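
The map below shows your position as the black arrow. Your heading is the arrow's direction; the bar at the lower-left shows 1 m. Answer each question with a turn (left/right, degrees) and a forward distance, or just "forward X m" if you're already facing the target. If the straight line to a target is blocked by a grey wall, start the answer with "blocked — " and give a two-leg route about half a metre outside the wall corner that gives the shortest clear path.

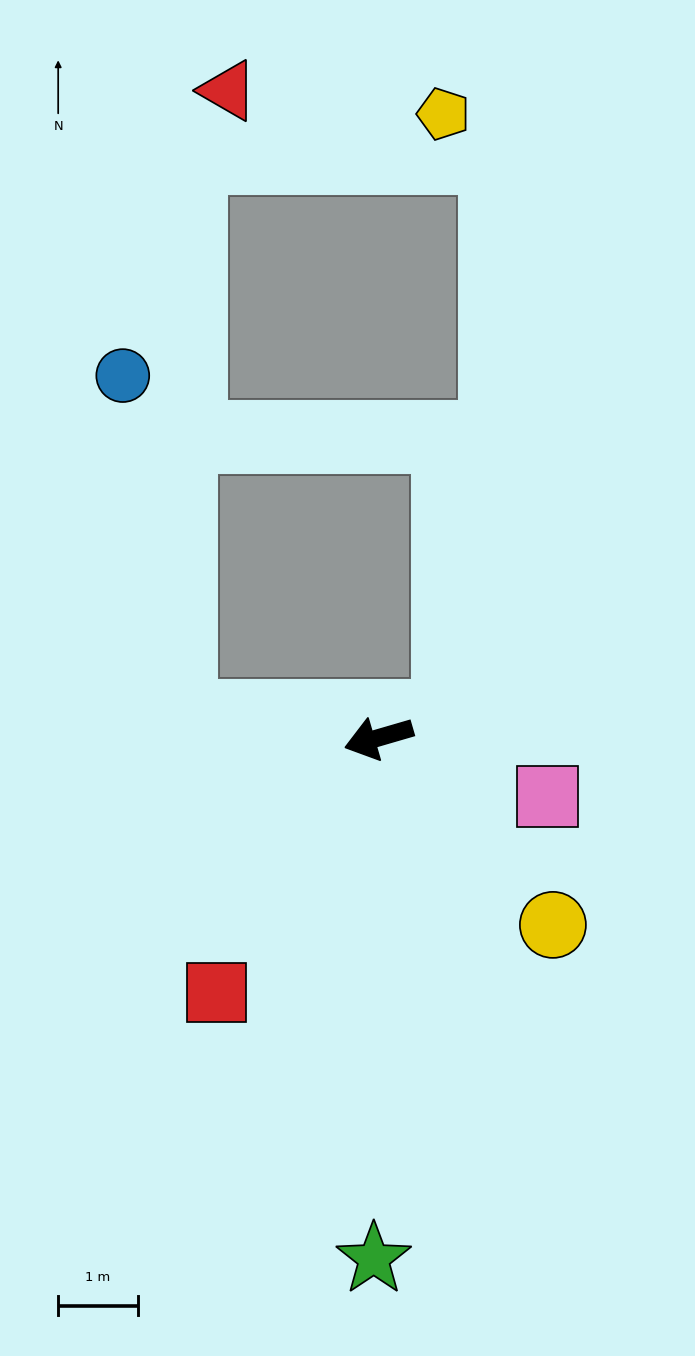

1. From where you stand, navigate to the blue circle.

blocked — turn right 23°, forward 2.5 m, then turn right 73°, forward 4.3 m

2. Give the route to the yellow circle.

turn left 117°, forward 3.2 m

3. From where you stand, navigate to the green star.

turn left 73°, forward 6.5 m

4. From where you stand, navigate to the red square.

turn left 41°, forward 3.8 m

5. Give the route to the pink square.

turn left 145°, forward 2.2 m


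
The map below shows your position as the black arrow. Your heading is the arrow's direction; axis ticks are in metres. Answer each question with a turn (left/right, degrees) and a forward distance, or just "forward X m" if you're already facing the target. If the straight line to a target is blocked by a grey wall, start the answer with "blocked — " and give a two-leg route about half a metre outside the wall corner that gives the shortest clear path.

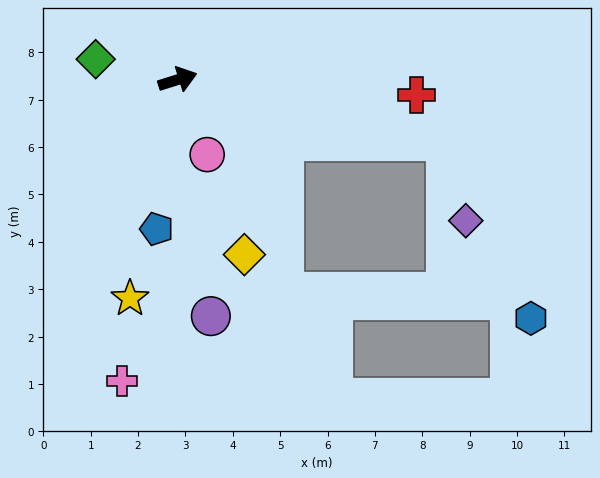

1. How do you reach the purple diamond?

blocked — turn right 30°, forward 5.8 m, then turn right 64°, forward 1.7 m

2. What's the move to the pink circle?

turn right 86°, forward 1.7 m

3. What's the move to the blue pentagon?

turn right 115°, forward 3.2 m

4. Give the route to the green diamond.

turn left 148°, forward 1.8 m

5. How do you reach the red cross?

turn right 21°, forward 5.1 m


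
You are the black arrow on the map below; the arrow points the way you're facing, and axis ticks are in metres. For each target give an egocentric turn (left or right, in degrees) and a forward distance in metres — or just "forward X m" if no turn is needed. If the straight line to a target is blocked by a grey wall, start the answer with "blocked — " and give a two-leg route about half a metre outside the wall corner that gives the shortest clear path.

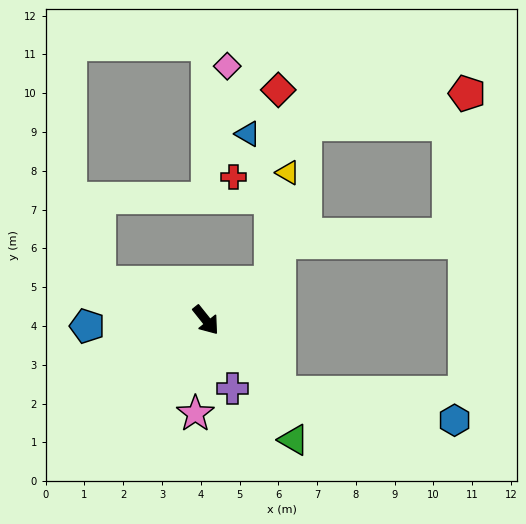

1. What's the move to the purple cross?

turn right 17°, forward 1.9 m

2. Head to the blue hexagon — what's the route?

blocked — turn left 7°, forward 2.7 m, then turn left 35°, forward 4.6 m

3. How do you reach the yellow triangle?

blocked — turn left 82°, forward 1.9 m, then turn left 50°, forward 2.9 m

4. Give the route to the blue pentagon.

turn right 126°, forward 3.1 m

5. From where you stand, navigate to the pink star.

turn right 45°, forward 2.4 m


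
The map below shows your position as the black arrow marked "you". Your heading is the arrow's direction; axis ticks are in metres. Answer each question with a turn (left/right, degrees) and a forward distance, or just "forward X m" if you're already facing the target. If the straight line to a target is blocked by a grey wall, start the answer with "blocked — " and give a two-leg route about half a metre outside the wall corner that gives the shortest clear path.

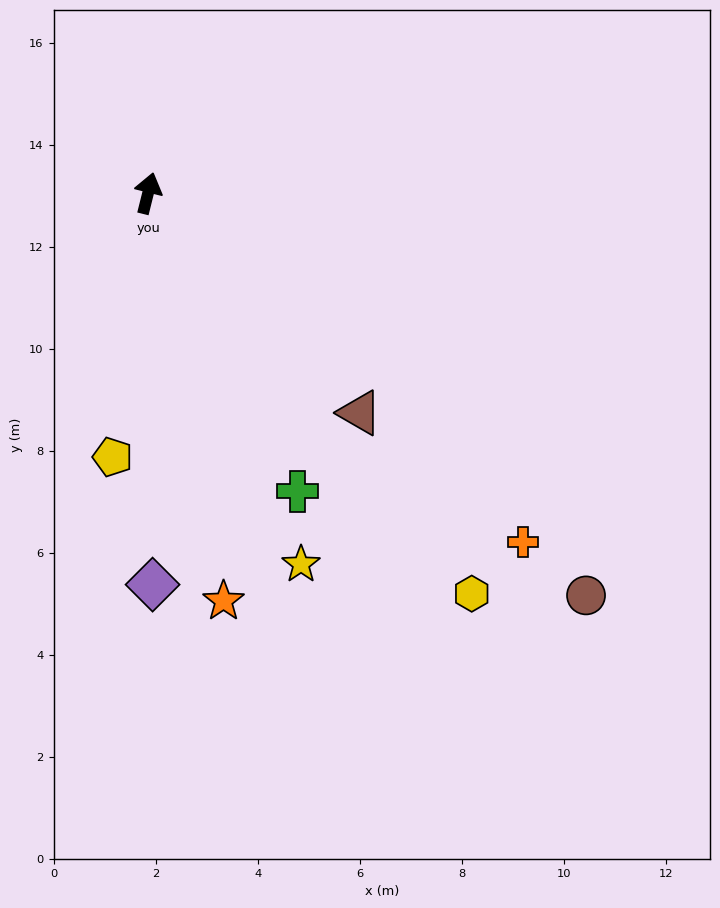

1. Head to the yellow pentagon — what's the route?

turn right 174°, forward 5.2 m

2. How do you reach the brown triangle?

turn right 122°, forward 6.0 m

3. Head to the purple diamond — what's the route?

turn right 165°, forward 7.7 m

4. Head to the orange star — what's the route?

turn right 156°, forward 8.1 m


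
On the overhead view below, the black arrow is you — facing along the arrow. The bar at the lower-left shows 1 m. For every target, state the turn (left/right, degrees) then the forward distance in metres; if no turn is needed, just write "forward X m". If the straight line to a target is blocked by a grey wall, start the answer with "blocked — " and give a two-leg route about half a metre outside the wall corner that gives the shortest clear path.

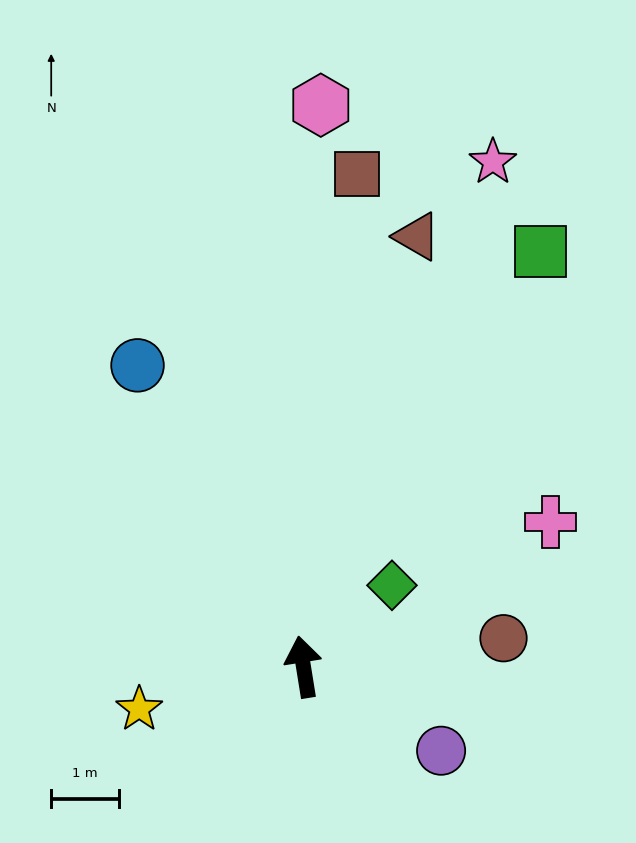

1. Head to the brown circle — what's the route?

turn right 91°, forward 3.0 m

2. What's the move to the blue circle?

turn left 20°, forward 5.1 m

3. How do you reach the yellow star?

turn left 95°, forward 2.5 m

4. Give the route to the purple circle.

turn right 131°, forward 2.4 m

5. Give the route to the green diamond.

turn right 57°, forward 1.8 m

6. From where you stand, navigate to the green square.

turn right 39°, forward 7.1 m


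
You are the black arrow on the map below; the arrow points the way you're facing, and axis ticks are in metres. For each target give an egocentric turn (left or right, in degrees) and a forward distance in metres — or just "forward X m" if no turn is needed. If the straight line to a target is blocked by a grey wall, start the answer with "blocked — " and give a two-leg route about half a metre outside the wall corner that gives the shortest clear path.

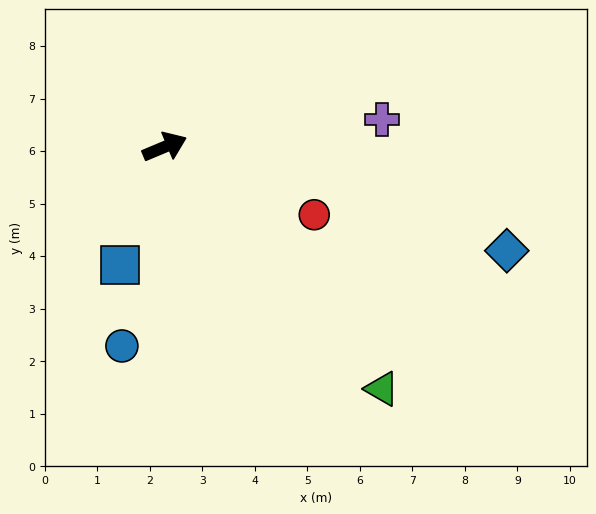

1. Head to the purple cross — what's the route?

turn right 16°, forward 4.2 m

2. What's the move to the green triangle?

turn right 71°, forward 6.2 m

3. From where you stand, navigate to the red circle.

turn right 47°, forward 3.1 m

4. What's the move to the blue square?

turn right 134°, forward 2.4 m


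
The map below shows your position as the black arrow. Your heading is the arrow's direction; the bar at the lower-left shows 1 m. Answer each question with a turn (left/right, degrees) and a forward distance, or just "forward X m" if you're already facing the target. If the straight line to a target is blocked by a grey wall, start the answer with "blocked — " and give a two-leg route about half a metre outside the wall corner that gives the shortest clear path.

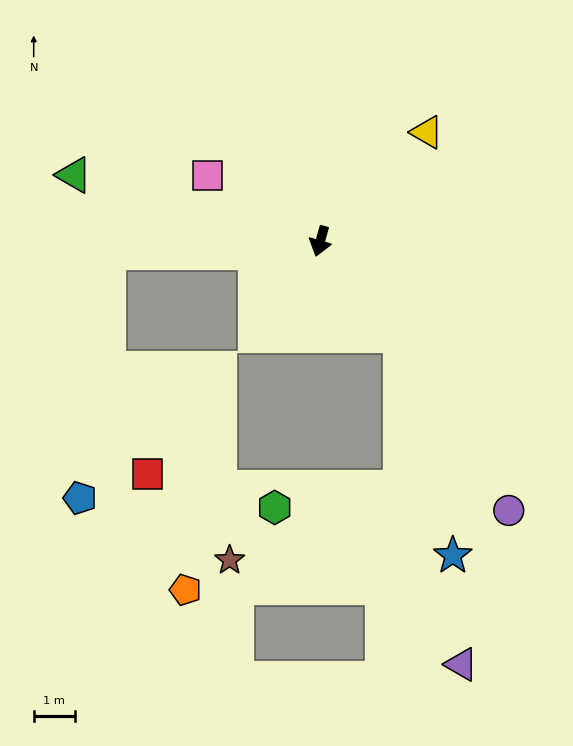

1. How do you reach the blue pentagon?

blocked — turn right 71°, forward 5.2 m, then turn left 80°, forward 6.0 m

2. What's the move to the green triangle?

turn right 89°, forward 6.2 m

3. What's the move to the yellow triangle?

turn left 152°, forward 3.7 m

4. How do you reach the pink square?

turn right 104°, forward 3.2 m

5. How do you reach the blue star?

blocked — turn left 56°, forward 3.0 m, then turn right 27°, forward 5.5 m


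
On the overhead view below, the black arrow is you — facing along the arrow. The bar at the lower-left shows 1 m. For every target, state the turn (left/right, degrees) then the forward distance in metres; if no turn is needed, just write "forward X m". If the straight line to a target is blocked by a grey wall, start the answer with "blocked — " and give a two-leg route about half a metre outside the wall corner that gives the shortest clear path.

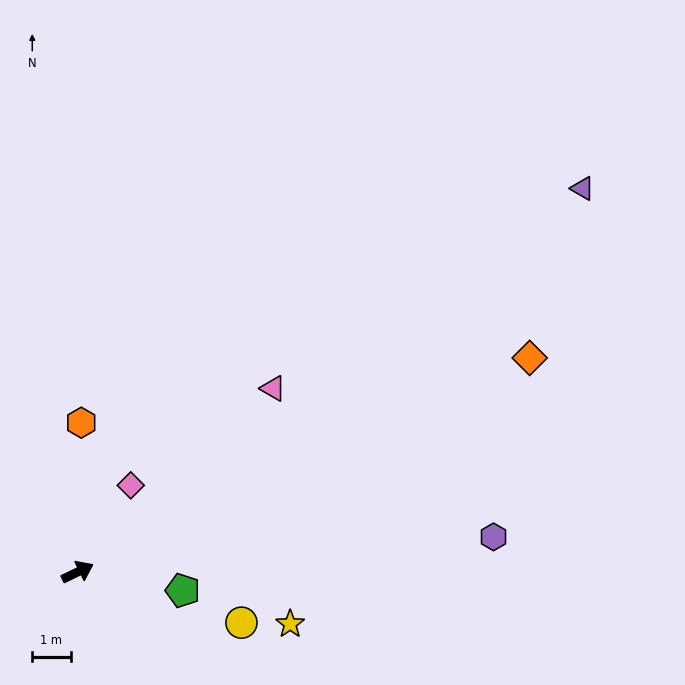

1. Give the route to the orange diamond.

forward 13.0 m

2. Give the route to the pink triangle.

turn left 17°, forward 7.0 m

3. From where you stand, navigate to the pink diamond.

turn left 33°, forward 2.6 m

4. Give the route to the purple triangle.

turn left 11°, forward 16.5 m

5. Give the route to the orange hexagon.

turn left 63°, forward 3.9 m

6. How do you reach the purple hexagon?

turn right 21°, forward 10.9 m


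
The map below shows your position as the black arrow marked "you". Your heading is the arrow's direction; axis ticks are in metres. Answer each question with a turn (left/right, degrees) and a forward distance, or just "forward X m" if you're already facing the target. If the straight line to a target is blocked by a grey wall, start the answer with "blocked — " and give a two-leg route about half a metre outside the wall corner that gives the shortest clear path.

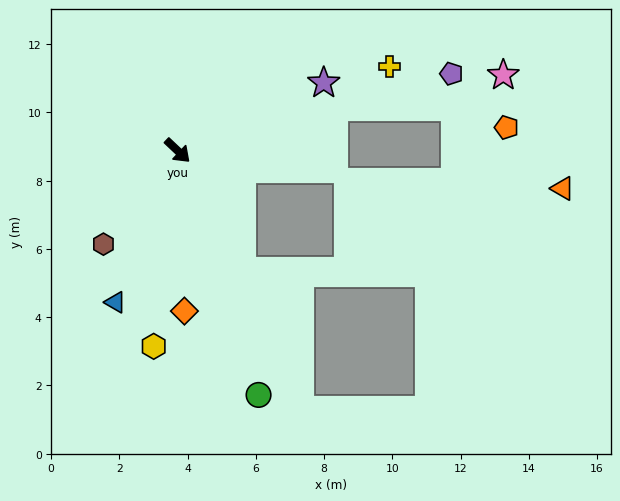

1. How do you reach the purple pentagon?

turn left 59°, forward 8.3 m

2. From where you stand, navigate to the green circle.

turn right 28°, forward 7.5 m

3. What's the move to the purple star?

turn left 68°, forward 4.7 m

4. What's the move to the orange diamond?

turn right 44°, forward 4.7 m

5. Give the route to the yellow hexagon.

turn right 54°, forward 5.8 m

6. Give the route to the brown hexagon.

turn right 85°, forward 3.5 m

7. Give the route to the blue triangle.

turn right 69°, forward 4.8 m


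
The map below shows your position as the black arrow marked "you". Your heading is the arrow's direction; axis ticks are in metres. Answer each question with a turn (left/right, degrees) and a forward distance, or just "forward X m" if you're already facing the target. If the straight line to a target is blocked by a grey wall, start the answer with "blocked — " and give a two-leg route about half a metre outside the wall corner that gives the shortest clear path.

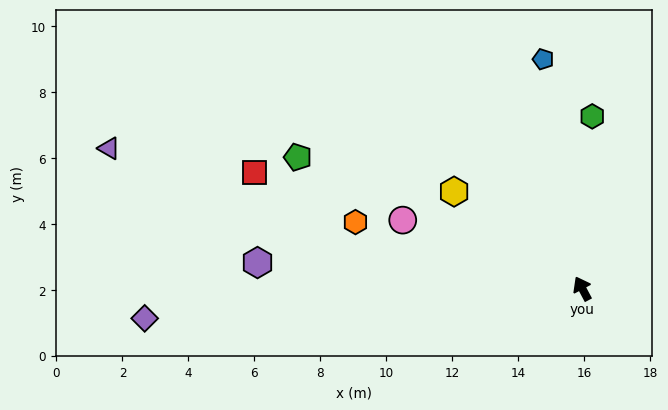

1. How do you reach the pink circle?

turn left 41°, forward 5.8 m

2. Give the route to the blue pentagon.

turn right 18°, forward 7.1 m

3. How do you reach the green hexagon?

turn right 31°, forward 5.2 m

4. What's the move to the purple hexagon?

turn left 57°, forward 9.9 m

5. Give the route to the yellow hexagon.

turn left 25°, forward 4.9 m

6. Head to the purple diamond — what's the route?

turn left 66°, forward 13.3 m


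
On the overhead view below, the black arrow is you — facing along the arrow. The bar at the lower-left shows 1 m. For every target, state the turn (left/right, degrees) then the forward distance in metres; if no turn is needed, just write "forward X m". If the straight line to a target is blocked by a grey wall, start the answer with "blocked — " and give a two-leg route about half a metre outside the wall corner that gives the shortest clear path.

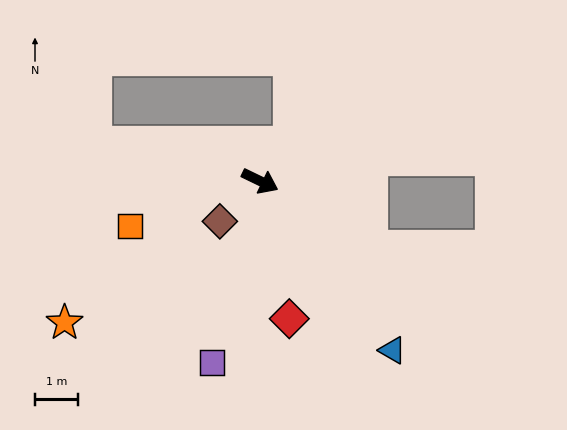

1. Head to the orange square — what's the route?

turn right 135°, forward 3.2 m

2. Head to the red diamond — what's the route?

turn right 52°, forward 3.2 m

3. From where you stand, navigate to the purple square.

turn right 79°, forward 4.3 m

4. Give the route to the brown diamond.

turn right 109°, forward 1.3 m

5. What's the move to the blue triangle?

turn right 26°, forward 4.9 m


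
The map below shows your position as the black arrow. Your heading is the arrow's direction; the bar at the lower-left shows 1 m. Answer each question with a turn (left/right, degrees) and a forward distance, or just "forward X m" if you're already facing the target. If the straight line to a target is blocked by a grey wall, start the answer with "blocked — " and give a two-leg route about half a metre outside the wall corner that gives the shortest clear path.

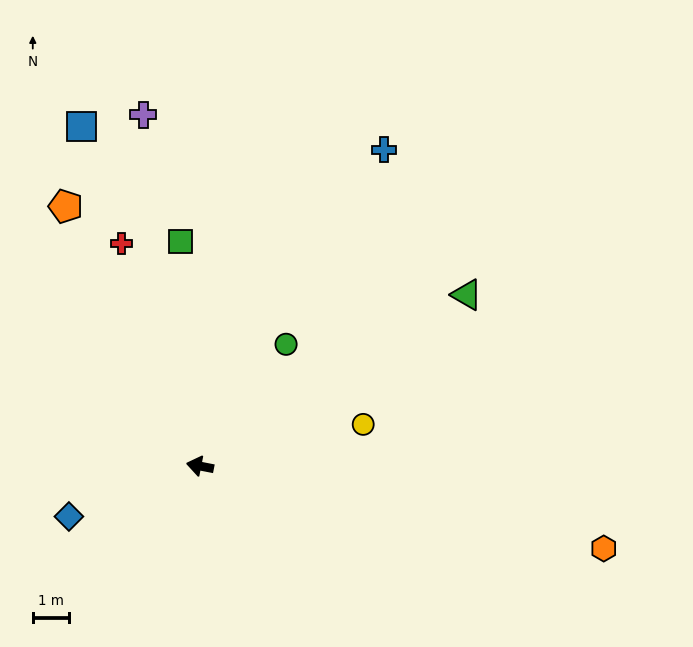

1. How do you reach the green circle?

turn right 114°, forward 4.1 m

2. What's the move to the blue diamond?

turn left 32°, forward 3.8 m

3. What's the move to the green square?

turn right 74°, forward 6.2 m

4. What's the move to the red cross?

turn right 59°, forward 6.5 m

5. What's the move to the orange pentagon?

turn right 52°, forward 8.0 m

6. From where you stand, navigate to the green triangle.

turn right 136°, forward 8.7 m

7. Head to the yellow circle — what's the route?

turn right 155°, forward 4.6 m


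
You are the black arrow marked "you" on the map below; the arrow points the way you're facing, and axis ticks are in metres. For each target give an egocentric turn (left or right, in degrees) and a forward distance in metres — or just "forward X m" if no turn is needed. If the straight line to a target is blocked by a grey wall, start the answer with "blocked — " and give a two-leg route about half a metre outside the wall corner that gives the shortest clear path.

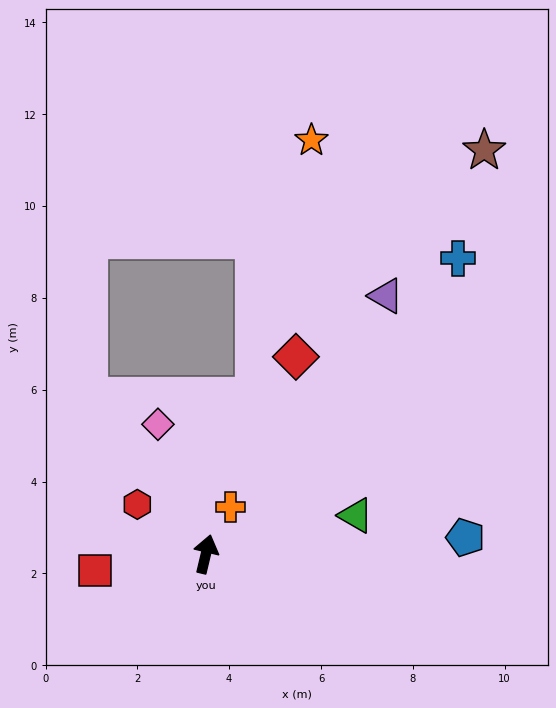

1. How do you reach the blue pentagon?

turn right 73°, forward 5.7 m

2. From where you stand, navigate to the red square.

turn left 112°, forward 2.4 m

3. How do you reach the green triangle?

turn right 62°, forward 3.4 m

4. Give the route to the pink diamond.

turn left 34°, forward 3.0 m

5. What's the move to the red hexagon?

turn left 67°, forward 1.8 m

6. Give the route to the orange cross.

turn right 14°, forward 1.2 m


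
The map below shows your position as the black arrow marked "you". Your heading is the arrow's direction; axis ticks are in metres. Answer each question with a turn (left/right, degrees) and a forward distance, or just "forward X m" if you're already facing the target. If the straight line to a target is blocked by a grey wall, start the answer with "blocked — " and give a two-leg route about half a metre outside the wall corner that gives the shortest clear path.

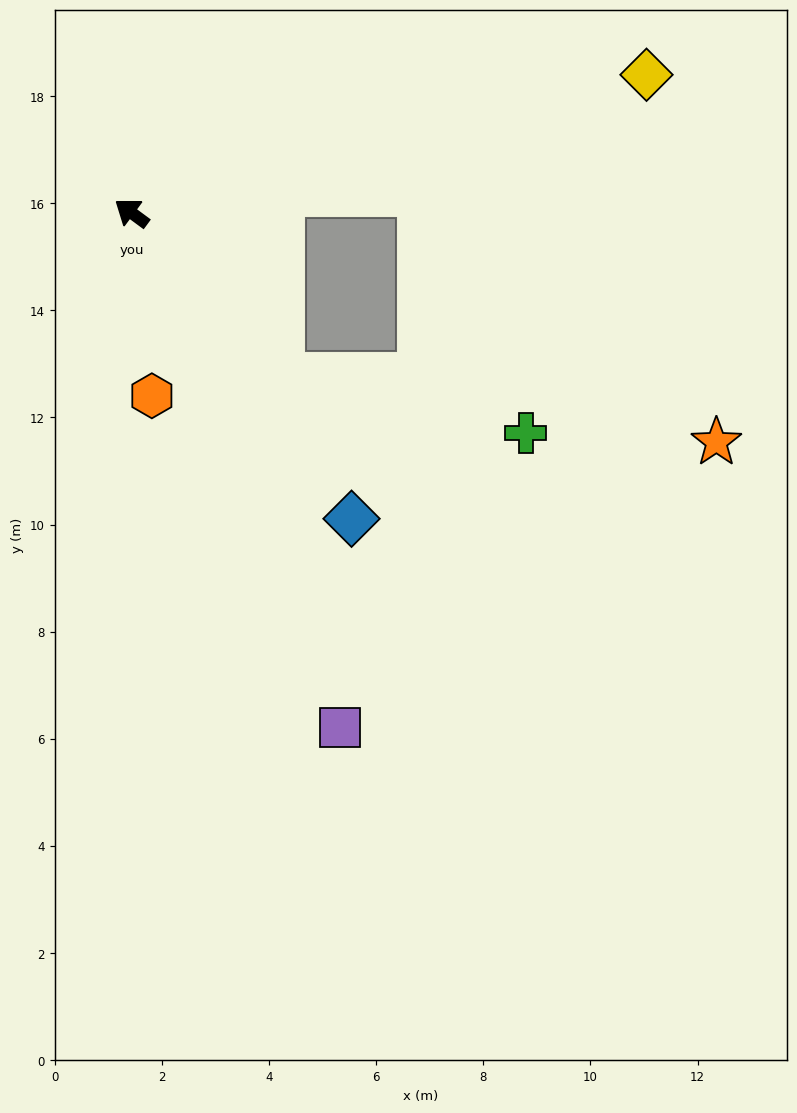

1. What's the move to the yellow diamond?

turn right 129°, forward 10.0 m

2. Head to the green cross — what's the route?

blocked — turn left 169°, forward 4.1 m, then turn left 34°, forward 4.7 m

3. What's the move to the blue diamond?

turn left 162°, forward 7.0 m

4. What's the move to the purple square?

turn left 148°, forward 10.4 m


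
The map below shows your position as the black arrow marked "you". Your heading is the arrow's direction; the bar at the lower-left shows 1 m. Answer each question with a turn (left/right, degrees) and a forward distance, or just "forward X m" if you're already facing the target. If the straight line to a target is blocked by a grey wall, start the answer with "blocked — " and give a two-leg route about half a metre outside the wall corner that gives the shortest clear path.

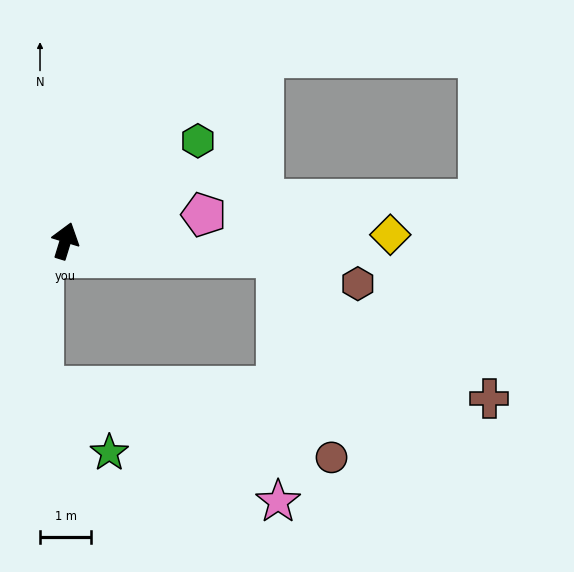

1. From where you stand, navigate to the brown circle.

blocked — turn right 77°, forward 4.1 m, then turn right 71°, forward 4.1 m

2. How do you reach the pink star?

blocked — turn right 77°, forward 4.1 m, then turn right 86°, forward 4.8 m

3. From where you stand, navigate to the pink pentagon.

turn right 62°, forward 2.7 m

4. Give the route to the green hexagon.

turn right 36°, forward 3.2 m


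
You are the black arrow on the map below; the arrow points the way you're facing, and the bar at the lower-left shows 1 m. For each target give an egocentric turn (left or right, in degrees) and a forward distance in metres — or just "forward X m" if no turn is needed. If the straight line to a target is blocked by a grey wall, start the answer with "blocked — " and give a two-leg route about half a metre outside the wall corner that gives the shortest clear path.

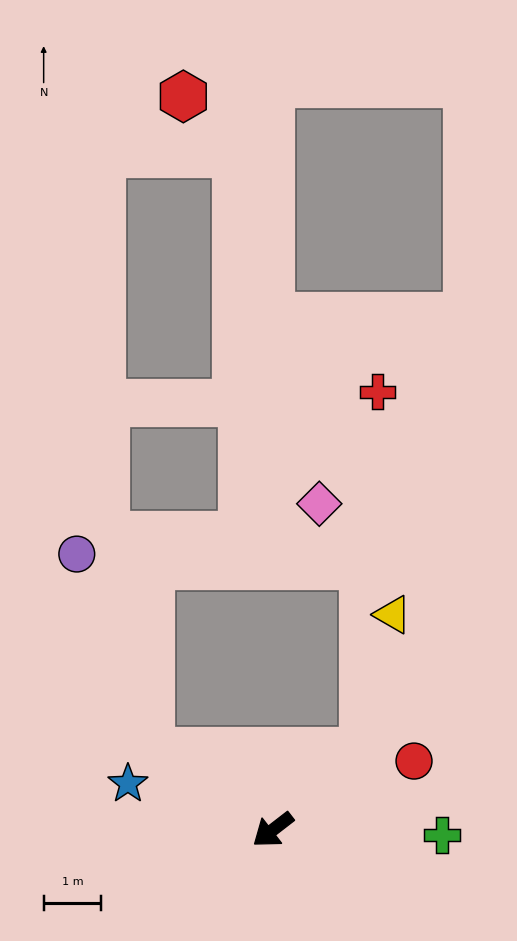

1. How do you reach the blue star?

turn right 55°, forward 2.6 m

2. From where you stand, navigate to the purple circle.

blocked — turn right 70°, forward 2.5 m, then turn right 37°, forward 3.6 m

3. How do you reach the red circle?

turn left 168°, forward 2.7 m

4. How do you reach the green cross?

turn left 141°, forward 2.9 m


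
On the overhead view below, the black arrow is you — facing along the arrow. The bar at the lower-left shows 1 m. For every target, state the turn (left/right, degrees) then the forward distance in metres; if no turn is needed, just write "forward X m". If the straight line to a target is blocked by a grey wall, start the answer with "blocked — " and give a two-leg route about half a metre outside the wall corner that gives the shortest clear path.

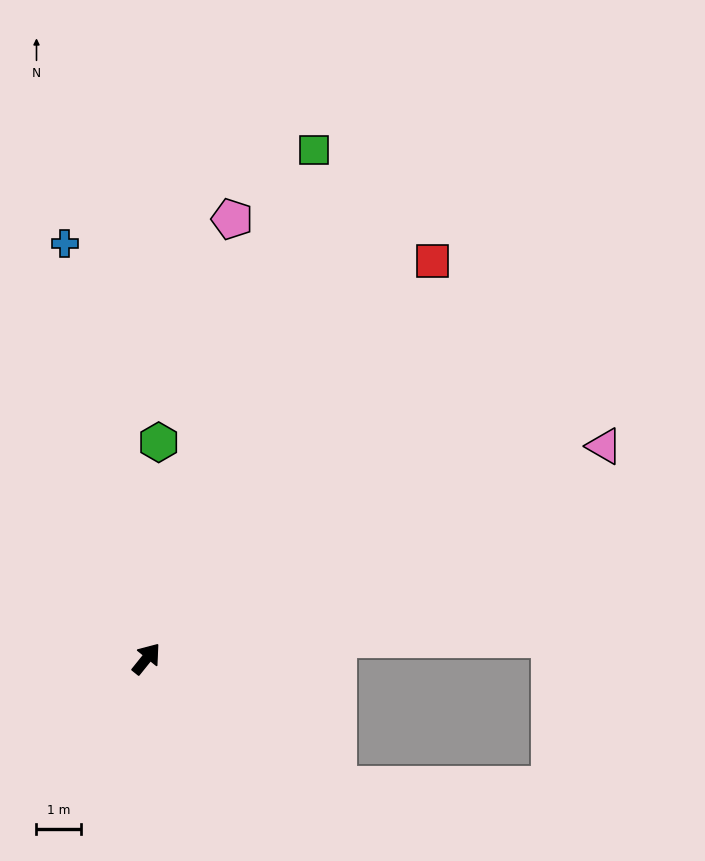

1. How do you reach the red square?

turn left 3°, forward 11.0 m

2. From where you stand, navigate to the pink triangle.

turn right 26°, forward 11.3 m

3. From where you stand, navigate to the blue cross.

turn left 50°, forward 9.5 m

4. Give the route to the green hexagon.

turn left 36°, forward 4.8 m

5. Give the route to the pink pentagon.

turn left 28°, forward 10.0 m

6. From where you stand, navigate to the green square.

turn left 21°, forward 12.0 m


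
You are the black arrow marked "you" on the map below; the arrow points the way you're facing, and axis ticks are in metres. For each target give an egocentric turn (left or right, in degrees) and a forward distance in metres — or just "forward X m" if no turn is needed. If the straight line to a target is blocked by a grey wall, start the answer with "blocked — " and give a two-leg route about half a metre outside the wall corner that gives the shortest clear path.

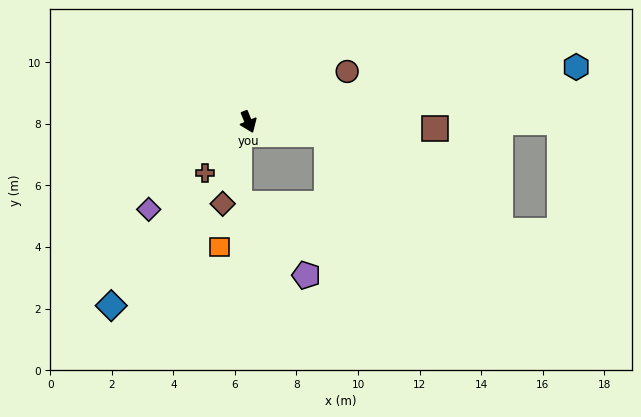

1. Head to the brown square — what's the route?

turn left 66°, forward 6.1 m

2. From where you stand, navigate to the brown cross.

turn right 63°, forward 2.2 m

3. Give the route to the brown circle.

turn left 95°, forward 3.6 m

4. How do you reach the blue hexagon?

turn left 77°, forward 10.8 m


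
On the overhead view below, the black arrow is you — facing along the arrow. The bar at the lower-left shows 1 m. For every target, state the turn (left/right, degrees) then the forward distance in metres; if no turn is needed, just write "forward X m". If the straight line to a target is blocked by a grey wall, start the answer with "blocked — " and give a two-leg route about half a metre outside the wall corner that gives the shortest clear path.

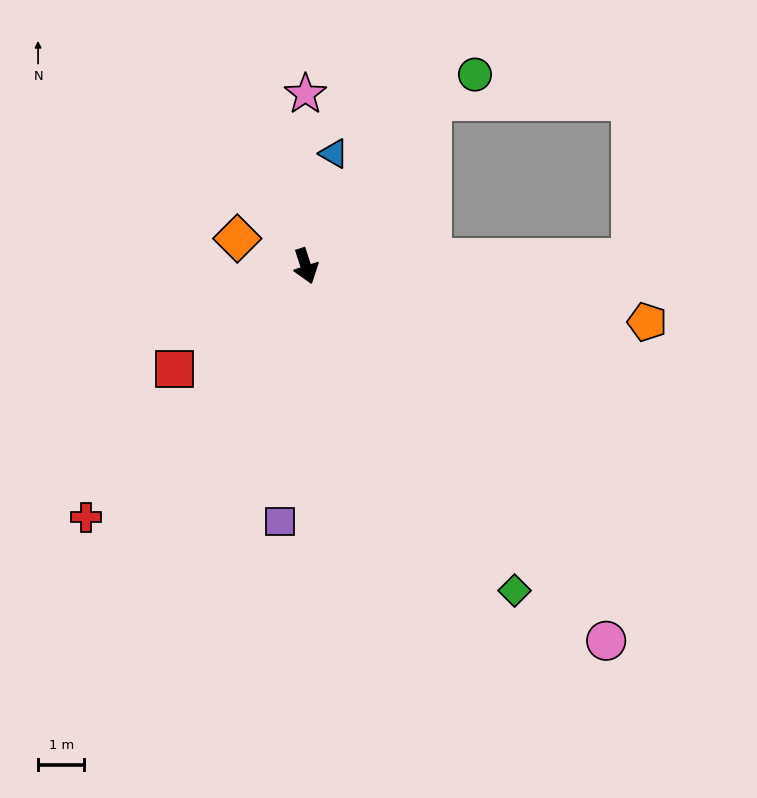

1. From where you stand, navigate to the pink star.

turn left 162°, forward 3.7 m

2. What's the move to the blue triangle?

turn left 148°, forward 2.5 m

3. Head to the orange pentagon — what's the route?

turn left 63°, forward 7.5 m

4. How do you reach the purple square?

turn right 24°, forward 5.6 m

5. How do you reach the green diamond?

turn left 15°, forward 8.4 m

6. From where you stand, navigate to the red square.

turn right 70°, forward 3.6 m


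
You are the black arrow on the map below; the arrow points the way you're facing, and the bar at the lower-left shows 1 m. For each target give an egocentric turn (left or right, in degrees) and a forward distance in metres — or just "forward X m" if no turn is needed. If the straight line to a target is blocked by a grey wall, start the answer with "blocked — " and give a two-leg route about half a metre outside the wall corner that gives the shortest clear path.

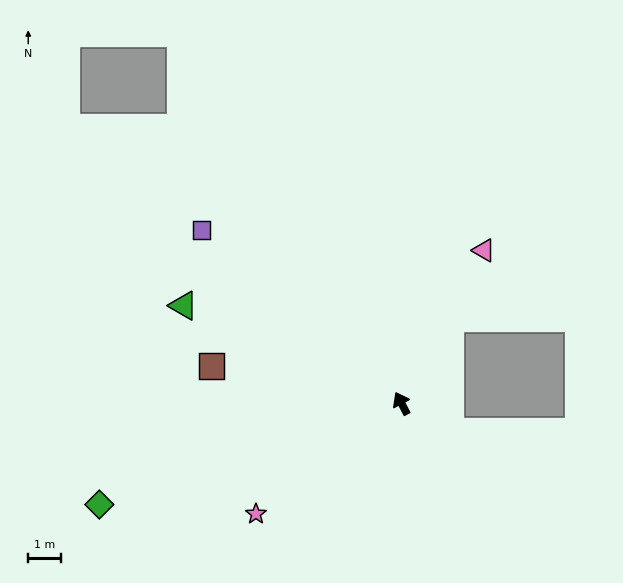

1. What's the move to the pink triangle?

turn right 56°, forward 5.4 m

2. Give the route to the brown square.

turn left 51°, forward 6.0 m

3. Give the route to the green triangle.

turn left 38°, forward 7.4 m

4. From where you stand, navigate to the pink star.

turn left 100°, forward 5.6 m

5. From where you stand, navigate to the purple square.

turn left 21°, forward 8.2 m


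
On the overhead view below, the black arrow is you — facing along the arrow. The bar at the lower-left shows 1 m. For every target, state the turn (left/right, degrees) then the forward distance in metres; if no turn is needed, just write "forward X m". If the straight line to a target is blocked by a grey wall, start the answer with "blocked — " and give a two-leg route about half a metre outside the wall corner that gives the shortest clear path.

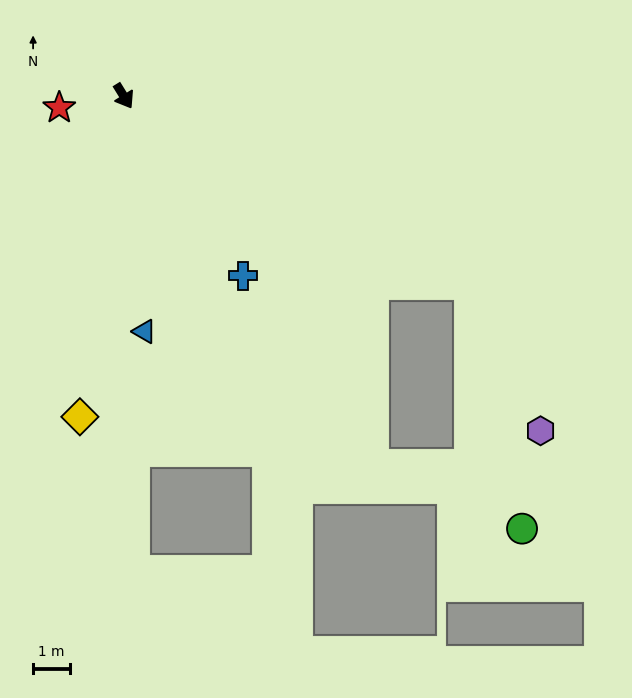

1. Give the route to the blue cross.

forward 5.8 m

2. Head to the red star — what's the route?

turn right 112°, forward 1.8 m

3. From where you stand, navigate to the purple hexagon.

blocked — turn left 30°, forward 10.7 m, then turn right 36°, forward 4.4 m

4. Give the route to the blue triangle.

turn right 27°, forward 6.4 m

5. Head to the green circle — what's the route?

blocked — turn left 30°, forward 10.7 m, then turn right 50°, forward 6.8 m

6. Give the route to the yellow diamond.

turn right 40°, forward 8.8 m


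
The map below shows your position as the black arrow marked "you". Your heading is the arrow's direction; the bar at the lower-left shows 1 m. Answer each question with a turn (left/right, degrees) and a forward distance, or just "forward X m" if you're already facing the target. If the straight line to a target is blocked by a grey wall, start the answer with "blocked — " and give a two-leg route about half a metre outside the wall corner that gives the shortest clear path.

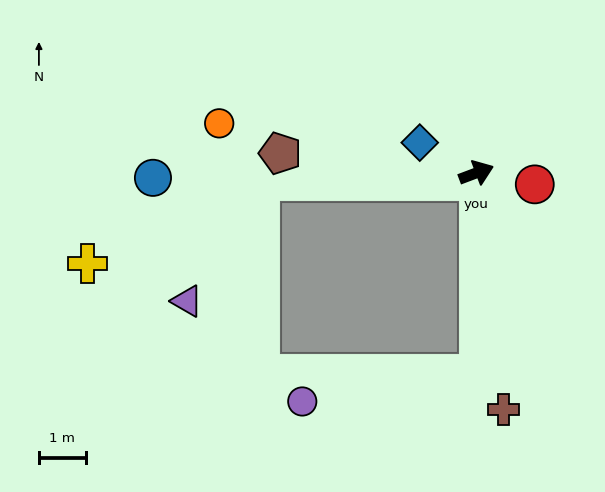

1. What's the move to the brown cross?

turn right 104°, forward 5.1 m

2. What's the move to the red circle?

turn right 32°, forward 1.3 m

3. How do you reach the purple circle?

blocked — turn right 110°, forward 4.3 m, then turn right 82°, forward 3.8 m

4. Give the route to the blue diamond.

turn left 131°, forward 1.4 m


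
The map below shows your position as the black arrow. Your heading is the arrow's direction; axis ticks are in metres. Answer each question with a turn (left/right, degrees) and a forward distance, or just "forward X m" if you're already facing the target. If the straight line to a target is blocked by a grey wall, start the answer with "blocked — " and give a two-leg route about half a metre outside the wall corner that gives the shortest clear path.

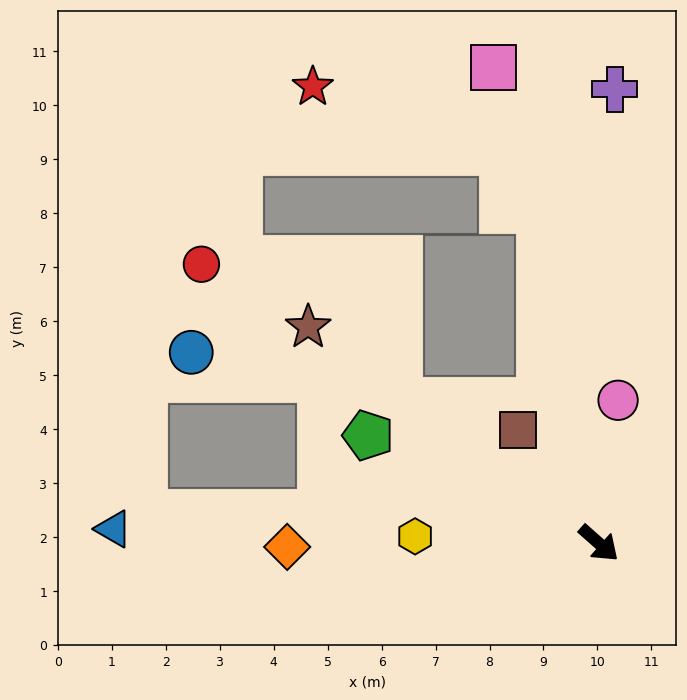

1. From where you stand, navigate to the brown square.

turn left 167°, forward 2.6 m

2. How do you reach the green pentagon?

turn right 164°, forward 4.7 m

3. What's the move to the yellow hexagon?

turn right 141°, forward 3.4 m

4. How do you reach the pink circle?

turn left 124°, forward 2.7 m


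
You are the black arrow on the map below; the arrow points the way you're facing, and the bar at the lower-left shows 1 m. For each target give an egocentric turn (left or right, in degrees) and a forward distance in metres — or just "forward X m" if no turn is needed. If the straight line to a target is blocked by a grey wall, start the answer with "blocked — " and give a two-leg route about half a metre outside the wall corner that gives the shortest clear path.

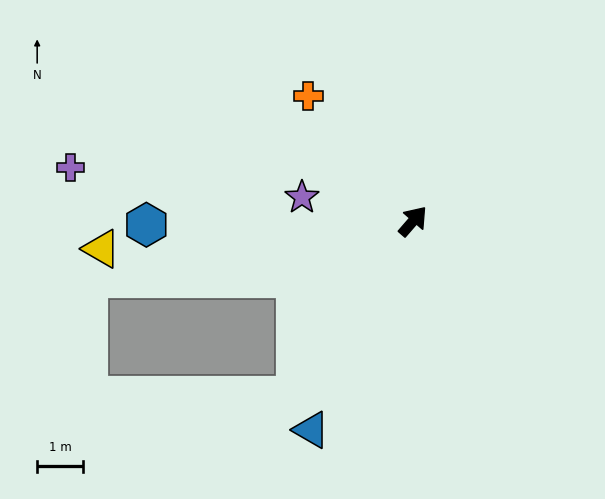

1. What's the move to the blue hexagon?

turn left 132°, forward 5.8 m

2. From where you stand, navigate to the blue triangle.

turn right 165°, forward 5.0 m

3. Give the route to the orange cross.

turn left 81°, forward 3.5 m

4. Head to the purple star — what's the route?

turn left 119°, forward 2.5 m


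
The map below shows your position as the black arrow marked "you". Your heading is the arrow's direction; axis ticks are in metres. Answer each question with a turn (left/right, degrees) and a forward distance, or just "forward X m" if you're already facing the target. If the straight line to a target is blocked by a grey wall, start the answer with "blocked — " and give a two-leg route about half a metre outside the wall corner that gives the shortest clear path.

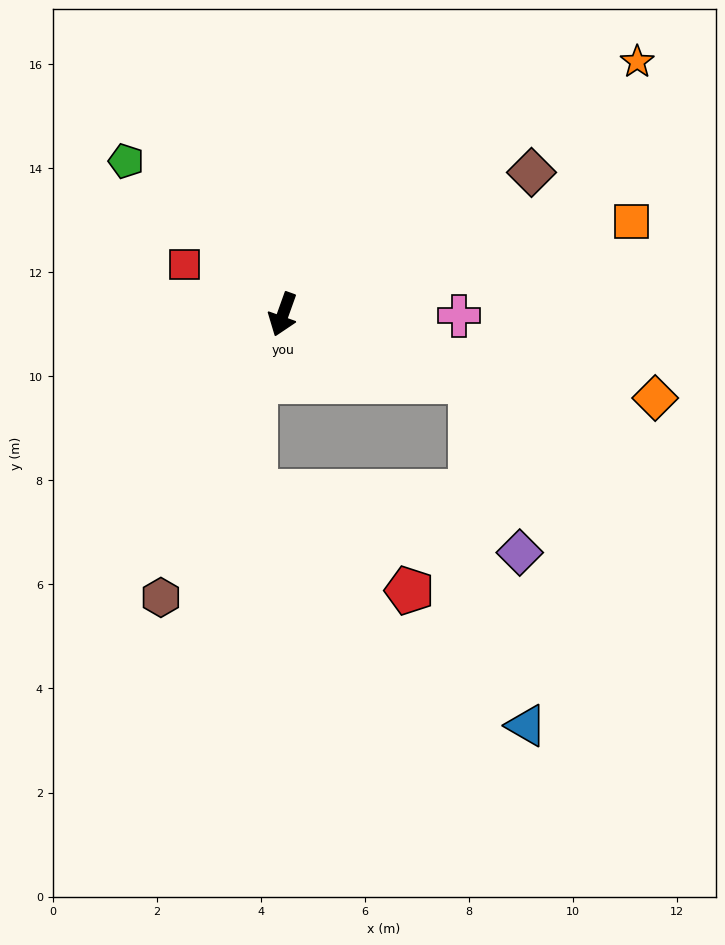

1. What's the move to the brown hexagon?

turn right 4°, forward 5.9 m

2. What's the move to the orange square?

turn left 125°, forward 6.9 m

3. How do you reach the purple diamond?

blocked — turn left 90°, forward 3.8 m, then turn right 54°, forward 3.4 m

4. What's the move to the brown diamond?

turn left 139°, forward 5.5 m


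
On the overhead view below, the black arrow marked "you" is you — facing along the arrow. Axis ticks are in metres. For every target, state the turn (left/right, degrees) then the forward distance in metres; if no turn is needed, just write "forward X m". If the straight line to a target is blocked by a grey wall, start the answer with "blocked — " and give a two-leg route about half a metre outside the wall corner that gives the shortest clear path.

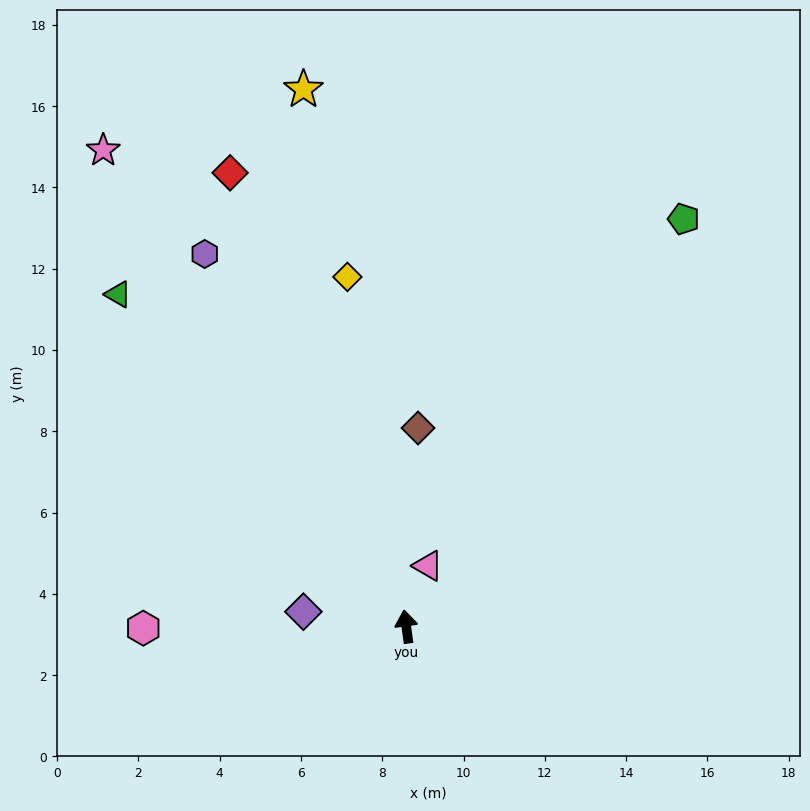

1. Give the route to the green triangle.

turn left 33°, forward 10.8 m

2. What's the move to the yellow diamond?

forward 8.7 m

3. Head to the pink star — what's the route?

turn left 25°, forward 13.9 m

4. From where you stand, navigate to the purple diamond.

turn left 74°, forward 2.6 m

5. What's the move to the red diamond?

turn left 13°, forward 12.0 m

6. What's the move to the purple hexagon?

turn left 21°, forward 10.4 m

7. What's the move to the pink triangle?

turn right 28°, forward 1.6 m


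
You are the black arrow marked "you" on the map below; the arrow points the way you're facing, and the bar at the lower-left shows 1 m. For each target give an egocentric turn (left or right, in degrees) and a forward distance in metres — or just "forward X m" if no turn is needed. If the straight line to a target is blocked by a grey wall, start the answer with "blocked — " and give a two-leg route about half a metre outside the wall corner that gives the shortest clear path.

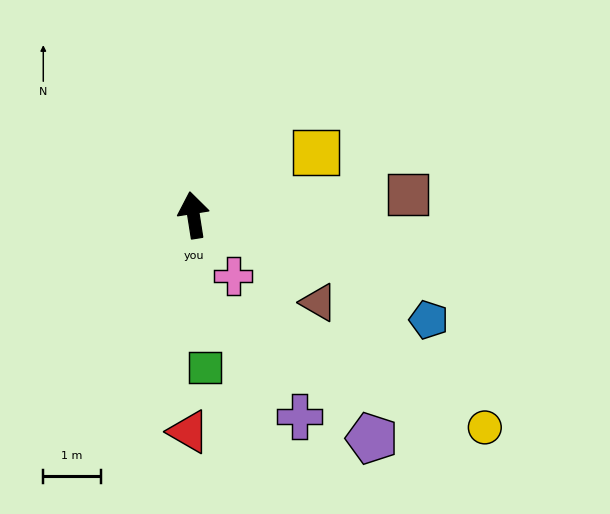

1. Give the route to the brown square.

turn right 93°, forward 3.8 m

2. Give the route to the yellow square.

turn right 72°, forward 2.4 m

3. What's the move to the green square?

turn left 175°, forward 2.7 m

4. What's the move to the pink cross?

turn right 156°, forward 1.3 m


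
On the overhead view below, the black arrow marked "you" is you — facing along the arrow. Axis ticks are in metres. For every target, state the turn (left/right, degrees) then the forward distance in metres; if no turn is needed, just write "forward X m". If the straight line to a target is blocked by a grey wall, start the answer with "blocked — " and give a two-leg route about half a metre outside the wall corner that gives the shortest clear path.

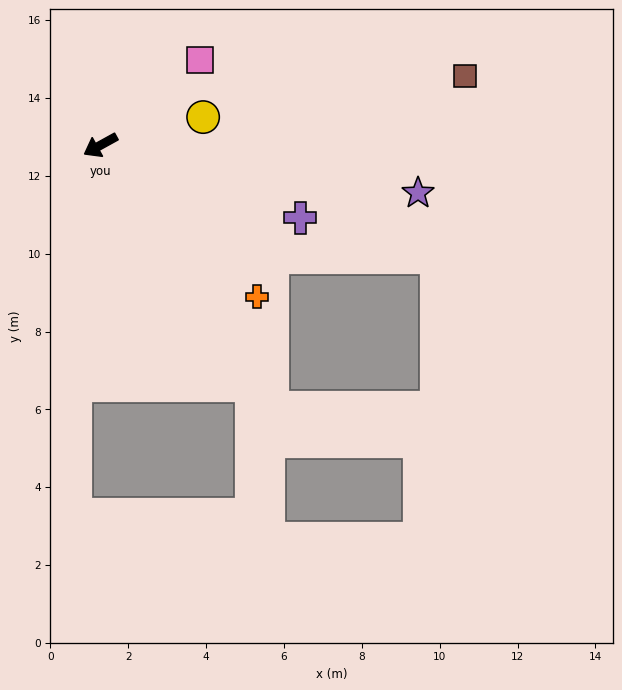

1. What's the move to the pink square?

turn right 168°, forward 3.4 m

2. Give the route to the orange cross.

turn left 107°, forward 5.6 m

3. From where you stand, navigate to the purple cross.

turn left 131°, forward 5.5 m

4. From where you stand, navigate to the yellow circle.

turn left 166°, forward 2.7 m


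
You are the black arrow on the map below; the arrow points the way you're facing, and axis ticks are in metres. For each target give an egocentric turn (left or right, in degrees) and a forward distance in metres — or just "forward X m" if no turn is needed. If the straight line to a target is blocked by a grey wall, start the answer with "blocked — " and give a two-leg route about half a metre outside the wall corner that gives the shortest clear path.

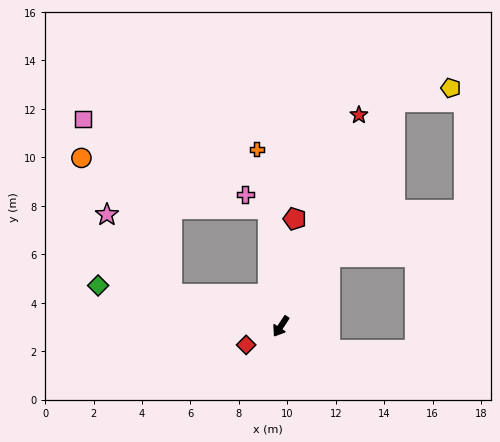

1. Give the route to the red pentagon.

turn right 154°, forward 4.5 m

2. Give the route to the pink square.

blocked — turn right 73°, forward 4.7 m, then turn right 47°, forward 8.1 m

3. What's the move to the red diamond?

turn right 28°, forward 1.6 m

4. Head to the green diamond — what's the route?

turn right 69°, forward 7.7 m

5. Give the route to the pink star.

blocked — turn right 73°, forward 4.7 m, then turn right 34°, forward 4.2 m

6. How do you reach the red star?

turn right 167°, forward 9.3 m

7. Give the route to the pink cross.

blocked — turn right 140°, forward 4.9 m, then turn left 51°, forward 1.1 m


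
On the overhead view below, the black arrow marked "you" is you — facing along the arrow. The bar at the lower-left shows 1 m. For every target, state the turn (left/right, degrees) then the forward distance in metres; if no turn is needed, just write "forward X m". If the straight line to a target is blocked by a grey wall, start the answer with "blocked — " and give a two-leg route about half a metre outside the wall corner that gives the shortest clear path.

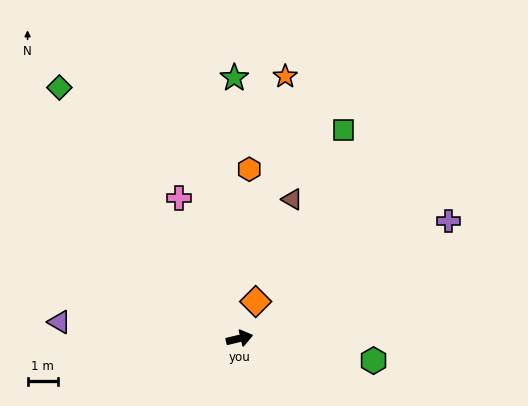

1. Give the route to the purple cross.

turn left 16°, forward 8.0 m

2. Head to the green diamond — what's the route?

turn left 112°, forward 10.2 m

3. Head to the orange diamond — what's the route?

turn left 53°, forward 1.3 m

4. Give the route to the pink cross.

turn left 100°, forward 5.1 m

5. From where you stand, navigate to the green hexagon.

turn right 23°, forward 4.5 m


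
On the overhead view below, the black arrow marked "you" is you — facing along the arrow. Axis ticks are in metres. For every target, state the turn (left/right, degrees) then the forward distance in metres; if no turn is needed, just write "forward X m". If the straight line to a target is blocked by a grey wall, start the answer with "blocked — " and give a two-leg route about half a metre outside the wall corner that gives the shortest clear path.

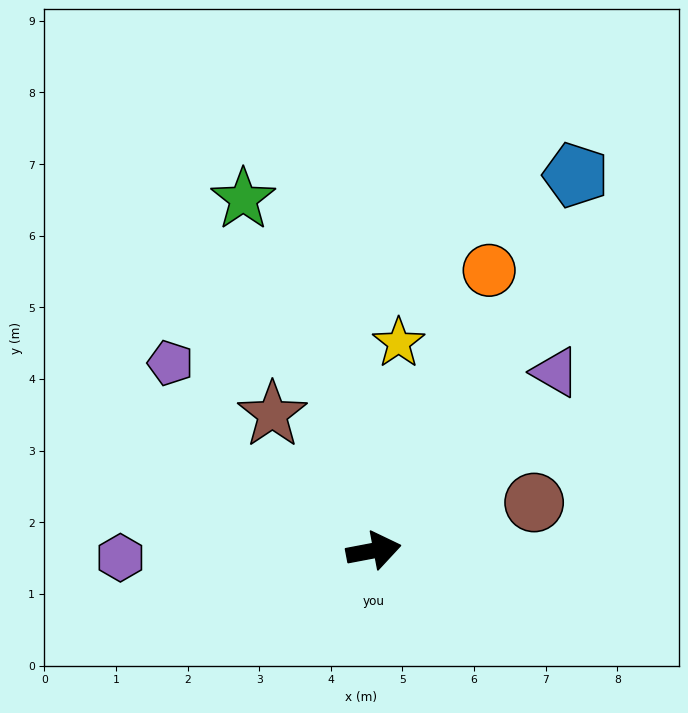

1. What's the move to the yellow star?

turn left 72°, forward 2.9 m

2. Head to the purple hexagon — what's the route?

turn left 171°, forward 3.5 m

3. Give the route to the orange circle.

turn left 57°, forward 4.2 m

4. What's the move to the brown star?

turn left 116°, forward 2.4 m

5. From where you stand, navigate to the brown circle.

turn left 6°, forward 2.3 m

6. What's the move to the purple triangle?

turn left 34°, forward 3.6 m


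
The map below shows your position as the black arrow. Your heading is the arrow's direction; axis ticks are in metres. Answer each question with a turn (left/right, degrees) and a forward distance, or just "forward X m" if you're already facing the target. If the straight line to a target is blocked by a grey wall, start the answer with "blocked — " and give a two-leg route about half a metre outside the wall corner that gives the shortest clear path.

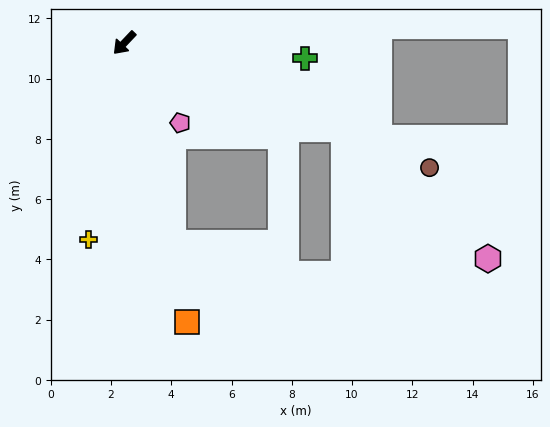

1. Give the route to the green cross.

turn left 129°, forward 6.0 m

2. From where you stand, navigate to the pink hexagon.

blocked — turn left 112°, forward 7.8 m, then turn right 20°, forward 6.4 m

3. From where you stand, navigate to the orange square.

turn left 56°, forward 9.5 m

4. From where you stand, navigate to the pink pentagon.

turn left 78°, forward 3.2 m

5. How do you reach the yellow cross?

turn left 33°, forward 6.6 m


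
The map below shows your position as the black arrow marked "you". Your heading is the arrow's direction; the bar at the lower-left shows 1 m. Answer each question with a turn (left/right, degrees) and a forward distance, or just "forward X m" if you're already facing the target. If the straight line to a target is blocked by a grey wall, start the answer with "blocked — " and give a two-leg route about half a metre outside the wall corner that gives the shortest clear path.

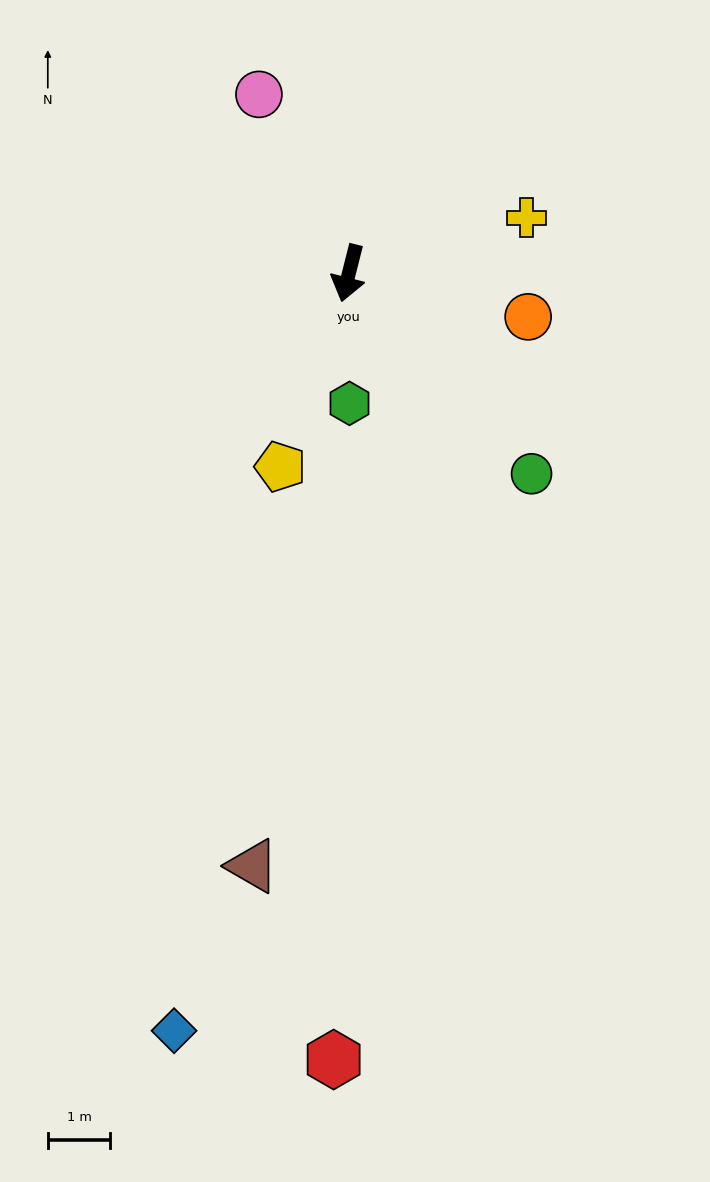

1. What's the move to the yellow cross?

turn left 122°, forward 3.0 m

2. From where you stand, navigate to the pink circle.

turn right 139°, forward 3.2 m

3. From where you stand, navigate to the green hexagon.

turn left 14°, forward 2.1 m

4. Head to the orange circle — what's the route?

turn left 91°, forward 2.9 m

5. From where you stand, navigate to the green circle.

turn left 57°, forward 4.3 m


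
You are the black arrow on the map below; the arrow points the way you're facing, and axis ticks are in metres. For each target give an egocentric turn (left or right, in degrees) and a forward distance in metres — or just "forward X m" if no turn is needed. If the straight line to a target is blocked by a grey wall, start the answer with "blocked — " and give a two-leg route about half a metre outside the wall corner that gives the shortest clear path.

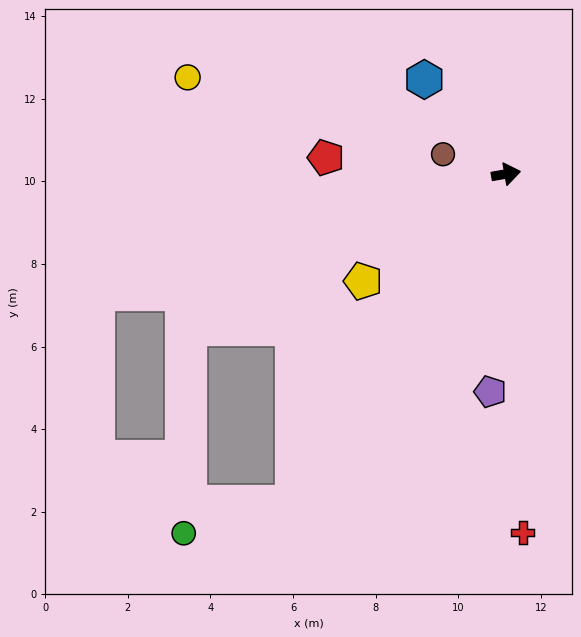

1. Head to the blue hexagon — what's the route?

turn left 121°, forward 3.0 m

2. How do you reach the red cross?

turn right 97°, forward 8.7 m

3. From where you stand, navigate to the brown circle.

turn left 153°, forward 1.6 m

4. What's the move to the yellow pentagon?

turn right 153°, forward 4.3 m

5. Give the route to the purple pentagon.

turn right 104°, forward 5.3 m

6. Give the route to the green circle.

blocked — turn right 133°, forward 9.5 m, then turn right 41°, forward 2.7 m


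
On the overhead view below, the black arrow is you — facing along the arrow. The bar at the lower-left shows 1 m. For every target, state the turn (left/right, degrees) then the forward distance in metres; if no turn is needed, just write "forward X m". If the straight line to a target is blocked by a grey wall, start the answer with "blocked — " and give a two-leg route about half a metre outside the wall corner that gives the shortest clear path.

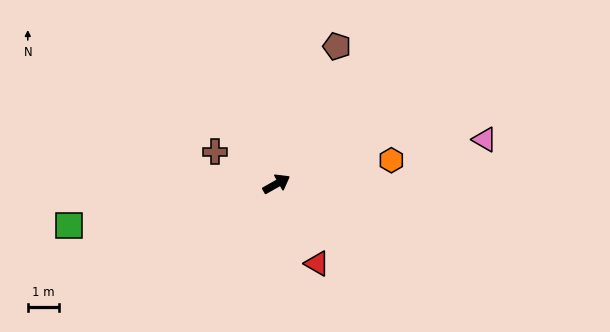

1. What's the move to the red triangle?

turn right 92°, forward 2.9 m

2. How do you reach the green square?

turn left 162°, forward 6.9 m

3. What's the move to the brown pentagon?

turn left 37°, forward 4.9 m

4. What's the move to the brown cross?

turn left 123°, forward 2.2 m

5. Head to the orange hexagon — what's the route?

turn right 18°, forward 3.8 m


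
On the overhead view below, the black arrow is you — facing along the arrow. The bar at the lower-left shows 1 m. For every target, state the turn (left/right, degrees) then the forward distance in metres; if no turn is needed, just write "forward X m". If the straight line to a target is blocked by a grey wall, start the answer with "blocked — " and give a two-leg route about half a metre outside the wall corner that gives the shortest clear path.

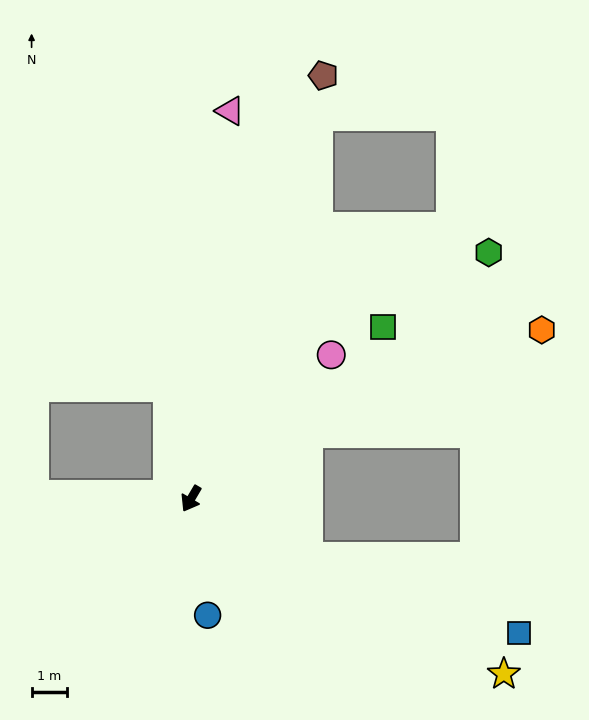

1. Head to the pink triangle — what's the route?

turn right 155°, forward 10.9 m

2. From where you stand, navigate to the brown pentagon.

turn right 167°, forward 12.4 m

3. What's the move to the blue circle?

turn left 39°, forward 3.3 m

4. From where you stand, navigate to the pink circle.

turn left 166°, forward 5.6 m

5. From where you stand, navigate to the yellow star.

turn left 91°, forward 10.0 m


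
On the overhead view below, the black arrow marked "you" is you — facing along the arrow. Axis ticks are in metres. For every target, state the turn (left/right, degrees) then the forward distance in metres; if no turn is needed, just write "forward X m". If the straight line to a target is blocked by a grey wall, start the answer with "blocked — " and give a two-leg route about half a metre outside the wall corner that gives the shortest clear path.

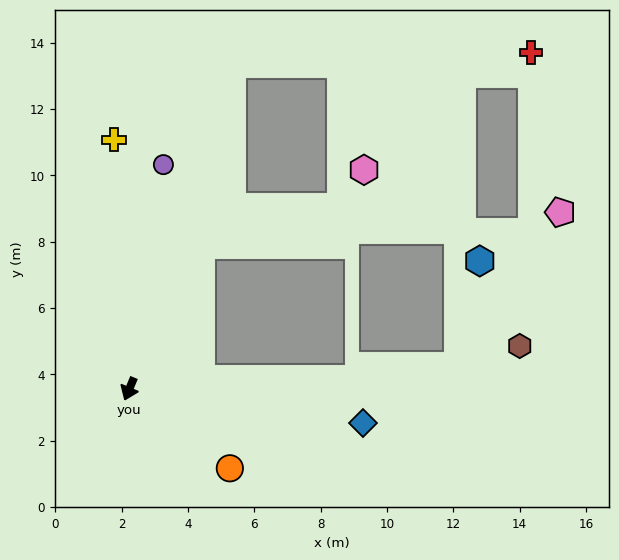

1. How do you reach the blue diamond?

turn left 104°, forward 7.1 m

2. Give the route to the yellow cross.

turn right 154°, forward 7.5 m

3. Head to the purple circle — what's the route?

turn right 166°, forward 6.8 m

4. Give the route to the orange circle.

turn left 74°, forward 3.9 m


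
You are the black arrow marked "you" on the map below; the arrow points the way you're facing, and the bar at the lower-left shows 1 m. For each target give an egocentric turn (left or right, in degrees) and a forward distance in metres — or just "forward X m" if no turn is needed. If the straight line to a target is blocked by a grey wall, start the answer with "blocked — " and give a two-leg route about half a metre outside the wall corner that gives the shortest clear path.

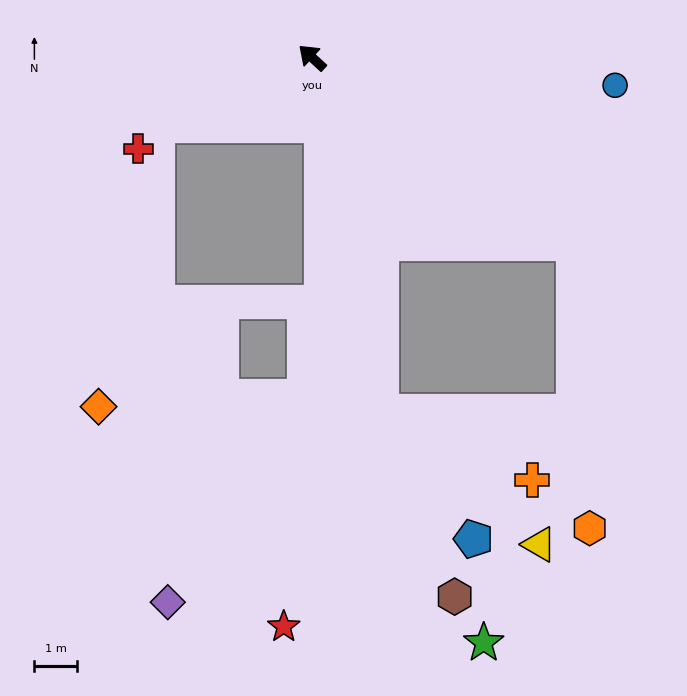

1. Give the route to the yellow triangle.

blocked — turn left 143°, forward 8.6 m, then turn left 40°, forward 4.9 m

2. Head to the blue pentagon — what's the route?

blocked — turn left 143°, forward 8.6 m, then turn left 26°, forward 3.7 m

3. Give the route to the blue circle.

turn right 143°, forward 7.2 m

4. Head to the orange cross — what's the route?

blocked — turn left 143°, forward 8.6 m, then turn left 55°, forward 3.9 m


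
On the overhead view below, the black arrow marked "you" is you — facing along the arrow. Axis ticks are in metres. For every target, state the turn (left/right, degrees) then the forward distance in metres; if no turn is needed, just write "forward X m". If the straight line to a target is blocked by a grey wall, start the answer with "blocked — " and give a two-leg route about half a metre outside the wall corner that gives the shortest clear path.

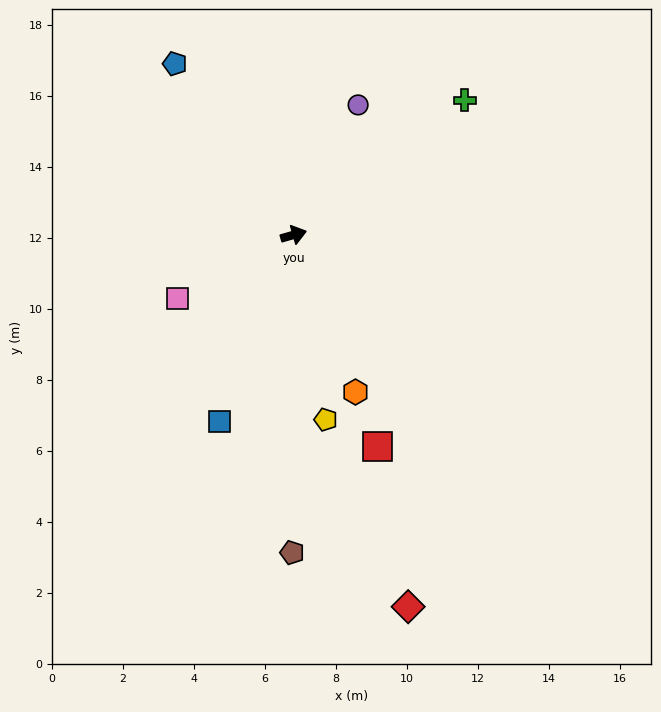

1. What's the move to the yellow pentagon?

turn right 96°, forward 5.3 m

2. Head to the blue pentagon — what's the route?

turn left 109°, forward 5.9 m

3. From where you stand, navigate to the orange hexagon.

turn right 85°, forward 4.8 m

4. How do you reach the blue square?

turn right 128°, forward 5.7 m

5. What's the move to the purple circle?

turn left 48°, forward 4.1 m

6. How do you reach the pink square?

turn right 167°, forward 3.7 m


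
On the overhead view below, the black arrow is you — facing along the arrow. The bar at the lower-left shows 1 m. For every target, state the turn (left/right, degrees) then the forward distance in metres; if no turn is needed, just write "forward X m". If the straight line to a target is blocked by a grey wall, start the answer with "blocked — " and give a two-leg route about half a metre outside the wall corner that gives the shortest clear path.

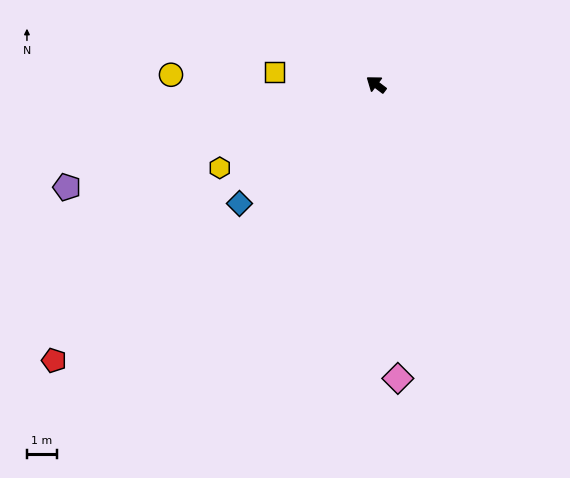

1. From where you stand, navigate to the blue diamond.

turn left 78°, forward 6.0 m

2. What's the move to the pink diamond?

turn left 131°, forward 9.8 m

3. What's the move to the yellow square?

turn left 30°, forward 3.4 m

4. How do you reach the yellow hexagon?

turn left 65°, forward 5.9 m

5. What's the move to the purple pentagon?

turn left 55°, forward 10.8 m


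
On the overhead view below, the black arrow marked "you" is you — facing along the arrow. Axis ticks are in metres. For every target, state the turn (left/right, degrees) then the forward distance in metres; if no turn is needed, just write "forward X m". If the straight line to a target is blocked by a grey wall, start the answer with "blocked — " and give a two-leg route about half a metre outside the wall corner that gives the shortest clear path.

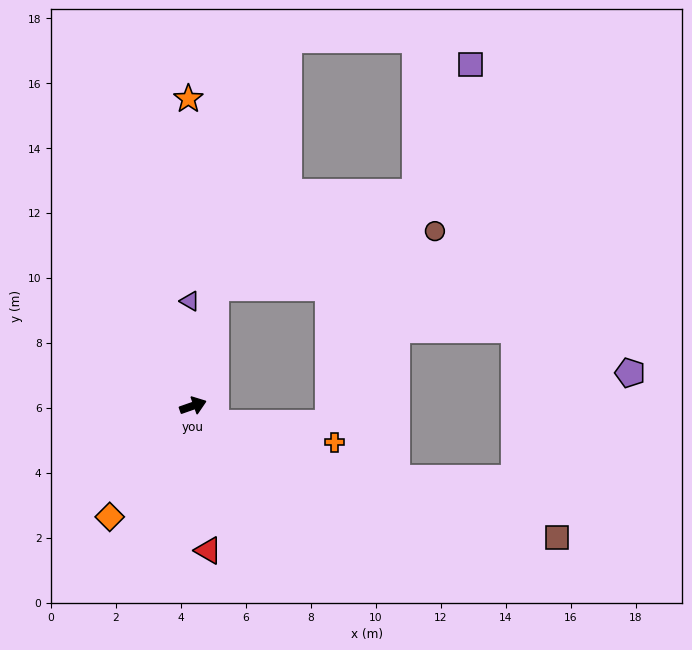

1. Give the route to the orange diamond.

turn right 146°, forward 4.3 m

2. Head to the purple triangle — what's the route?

turn left 72°, forward 3.2 m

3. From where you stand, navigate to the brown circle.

blocked — turn left 60°, forward 3.7 m, then turn right 65°, forward 7.0 m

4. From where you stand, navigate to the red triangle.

turn right 103°, forward 4.5 m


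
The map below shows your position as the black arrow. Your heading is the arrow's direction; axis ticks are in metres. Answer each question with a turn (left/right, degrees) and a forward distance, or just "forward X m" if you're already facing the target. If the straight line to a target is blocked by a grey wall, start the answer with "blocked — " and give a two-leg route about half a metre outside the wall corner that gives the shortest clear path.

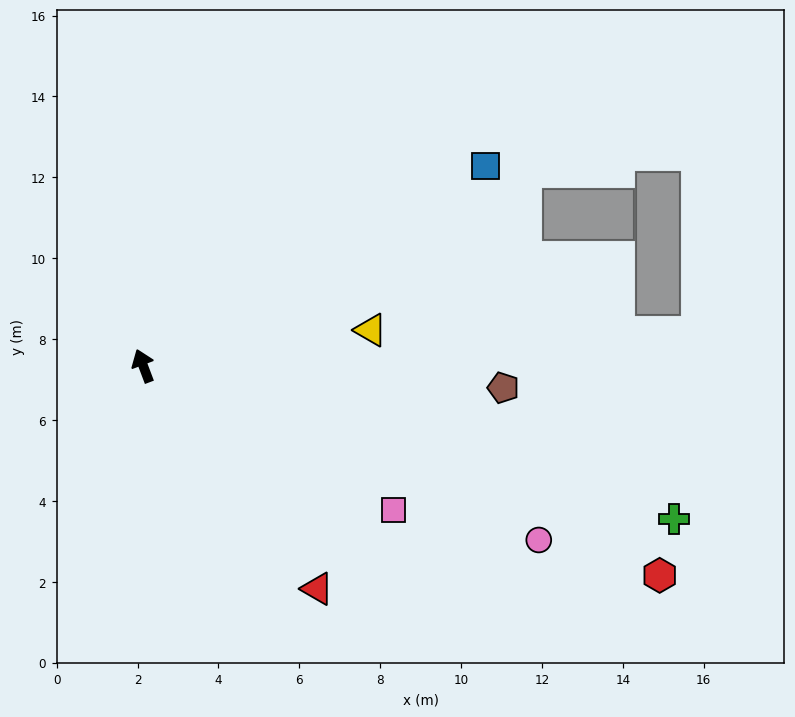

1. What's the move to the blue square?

turn right 80°, forward 9.8 m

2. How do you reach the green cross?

turn right 127°, forward 13.7 m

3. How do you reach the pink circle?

turn right 134°, forward 10.7 m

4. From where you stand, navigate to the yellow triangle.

turn right 102°, forward 5.7 m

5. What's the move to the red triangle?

turn right 163°, forward 7.0 m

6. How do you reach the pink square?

turn right 141°, forward 7.1 m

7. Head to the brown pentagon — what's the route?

turn right 114°, forward 8.9 m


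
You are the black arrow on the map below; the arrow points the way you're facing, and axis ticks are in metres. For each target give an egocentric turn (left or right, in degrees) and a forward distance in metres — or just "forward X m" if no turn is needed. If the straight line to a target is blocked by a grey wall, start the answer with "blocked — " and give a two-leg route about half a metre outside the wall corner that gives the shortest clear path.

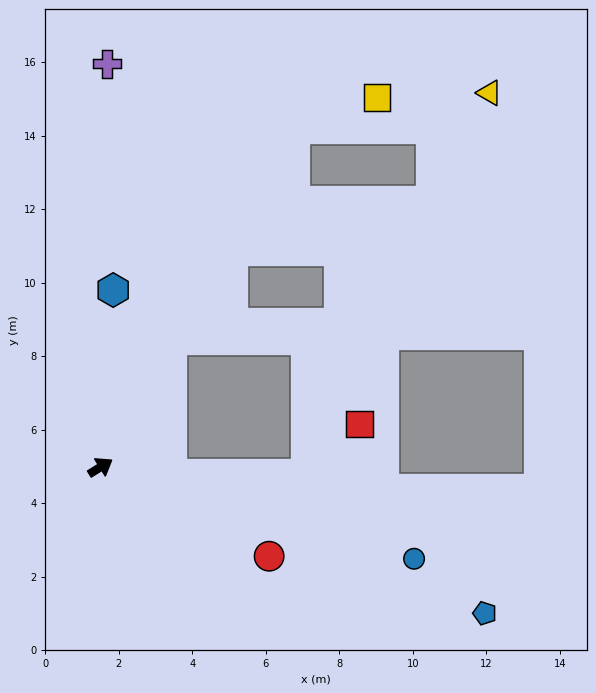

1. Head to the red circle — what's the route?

turn right 60°, forward 5.2 m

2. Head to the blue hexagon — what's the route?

turn left 54°, forward 4.8 m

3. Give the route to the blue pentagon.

turn right 53°, forward 11.2 m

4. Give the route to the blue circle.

turn right 48°, forward 8.9 m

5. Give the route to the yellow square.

blocked — turn left 28°, forward 10.6 m, then turn right 39°, forward 2.4 m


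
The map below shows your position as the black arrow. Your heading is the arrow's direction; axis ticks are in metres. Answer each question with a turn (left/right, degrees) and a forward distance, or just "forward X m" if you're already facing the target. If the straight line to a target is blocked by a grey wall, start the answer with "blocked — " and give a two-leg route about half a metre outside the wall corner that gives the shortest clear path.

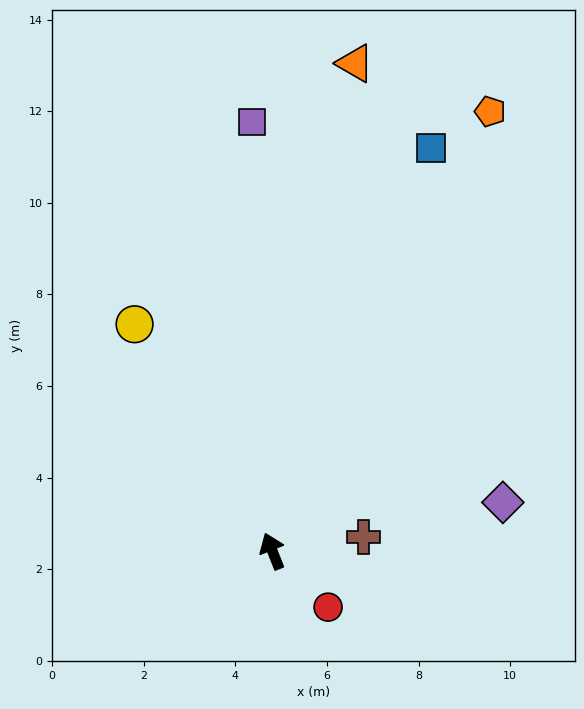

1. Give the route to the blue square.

turn right 43°, forward 9.5 m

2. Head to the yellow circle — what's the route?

turn left 10°, forward 5.8 m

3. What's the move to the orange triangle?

turn right 31°, forward 10.8 m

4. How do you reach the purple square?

turn right 19°, forward 9.4 m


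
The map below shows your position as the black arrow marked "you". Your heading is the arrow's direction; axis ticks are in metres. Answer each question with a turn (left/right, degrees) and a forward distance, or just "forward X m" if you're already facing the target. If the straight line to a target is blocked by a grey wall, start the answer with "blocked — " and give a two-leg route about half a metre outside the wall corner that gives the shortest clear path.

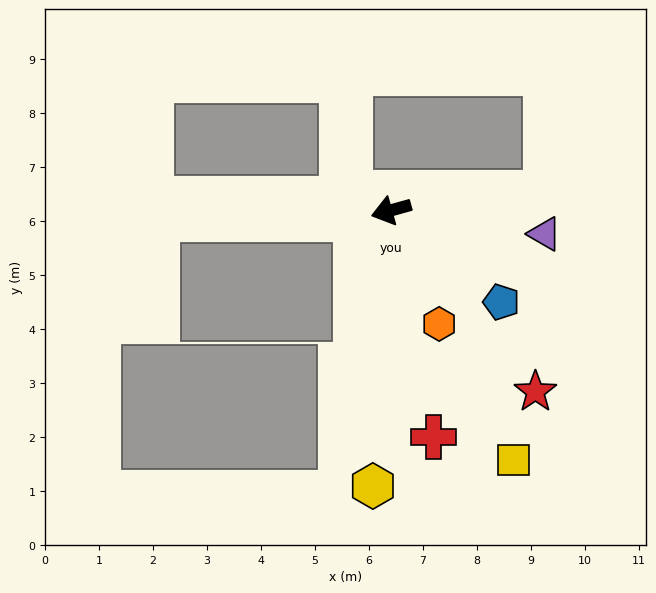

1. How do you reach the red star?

turn left 113°, forward 4.3 m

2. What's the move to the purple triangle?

turn left 156°, forward 2.9 m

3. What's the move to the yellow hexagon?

turn left 71°, forward 5.1 m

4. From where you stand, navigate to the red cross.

turn left 85°, forward 4.3 m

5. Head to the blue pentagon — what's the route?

turn left 125°, forward 2.7 m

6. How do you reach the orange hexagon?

turn left 97°, forward 2.3 m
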